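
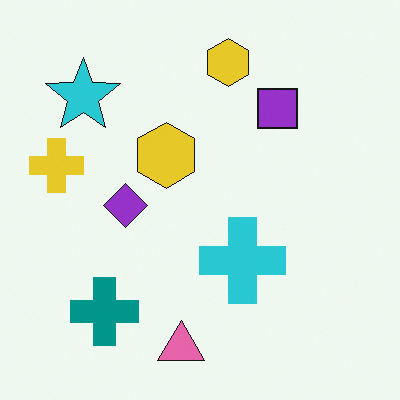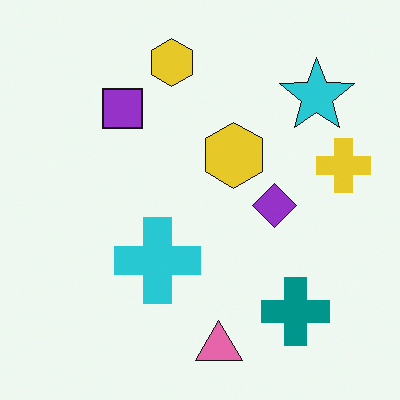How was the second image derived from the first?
The image was flipped horizontally (left ↔ right).

The yellow cross is in the left of the first image and the right of the second — shapes on opposite sides of the vertical midline have swapped in a mirror flip.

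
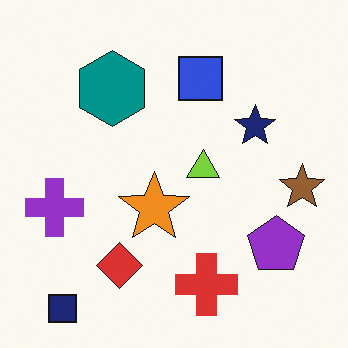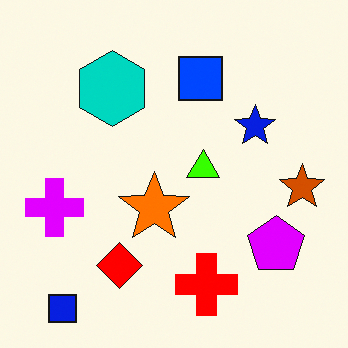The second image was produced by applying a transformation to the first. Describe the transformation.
The transformation is: heavily oversaturated.

All colors are more vivid — a global saturation change.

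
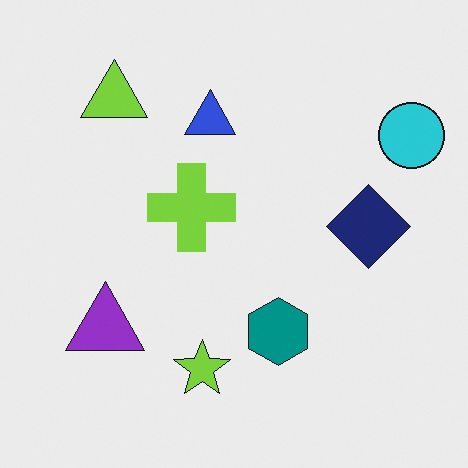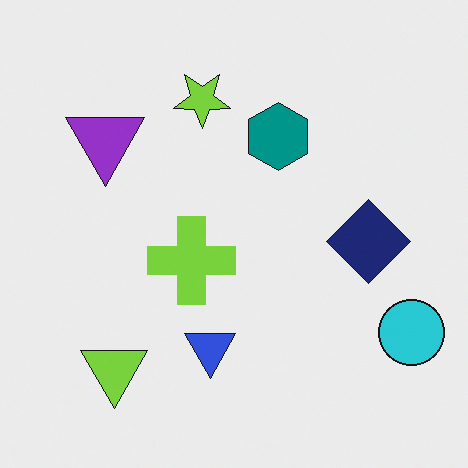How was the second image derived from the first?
The second image is the first flipped vertically (top ↔ bottom).

The lime triangle is in the top-left of the first image and the bottom-left of the second — shapes on opposite sides of the horizontal midline have swapped in a mirror flip.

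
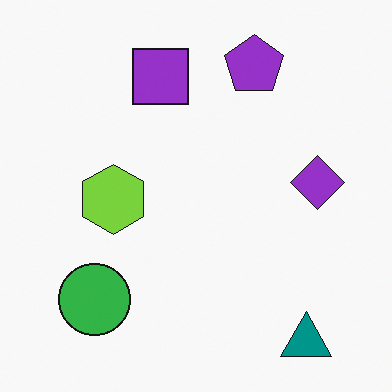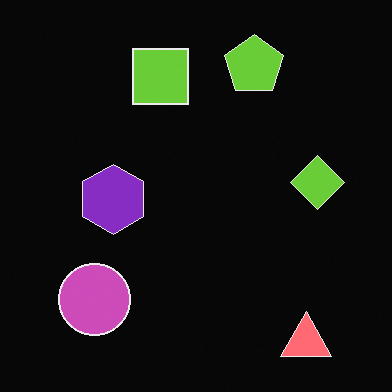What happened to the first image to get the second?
This is the original image color-inverted (negative).

The light background has become dark and every shape's color is its complement — a photographic negative.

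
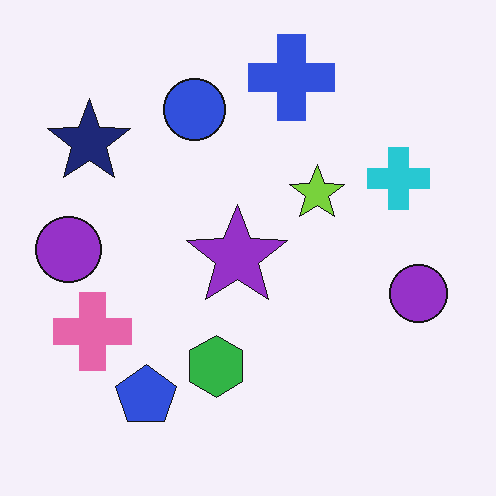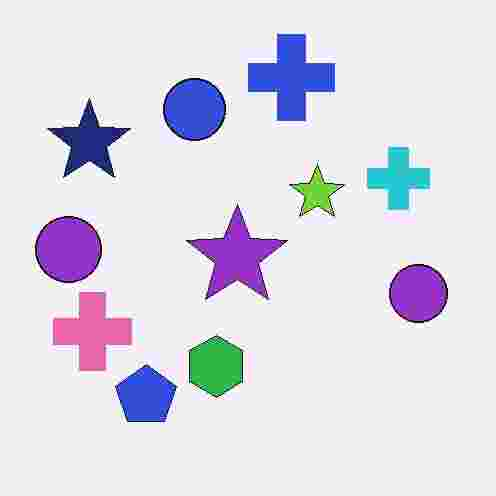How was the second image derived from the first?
The transformation is: degraded with heavy JPEG compression.

Blocky 8×8 compression artifacts appear around shape edges and the flat background shows ringing — characteristic JPEG degradation.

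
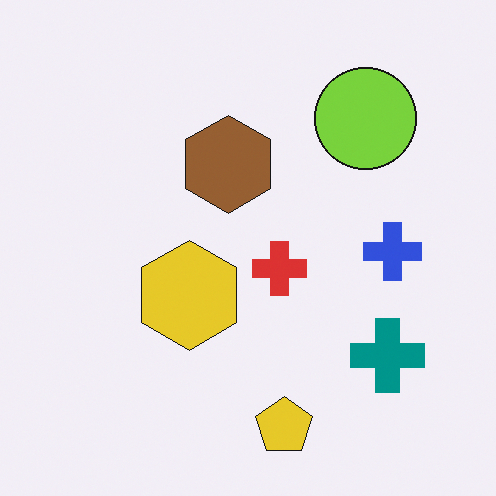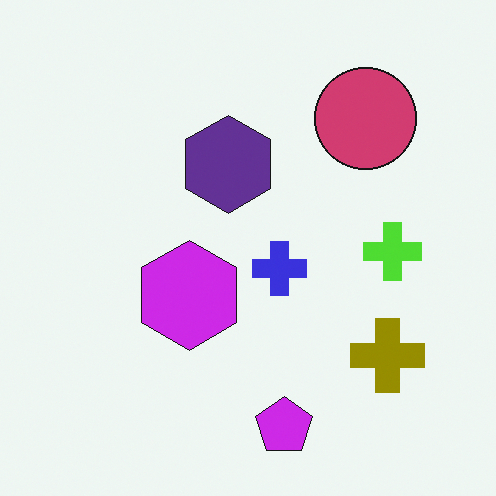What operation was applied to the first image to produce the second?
Hue-shifted through roughly half the color wheel.

Every shape's color has rotated by the same amount around the hue wheel — a uniform hue shift.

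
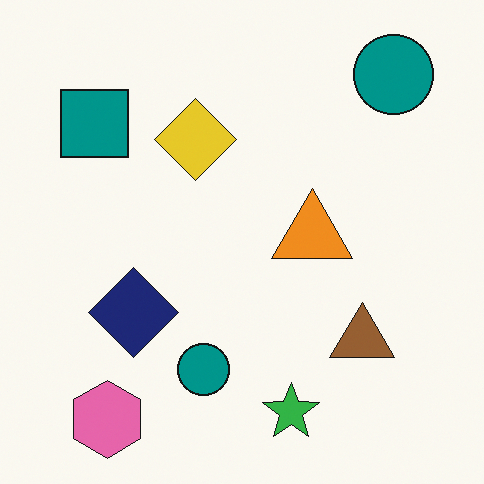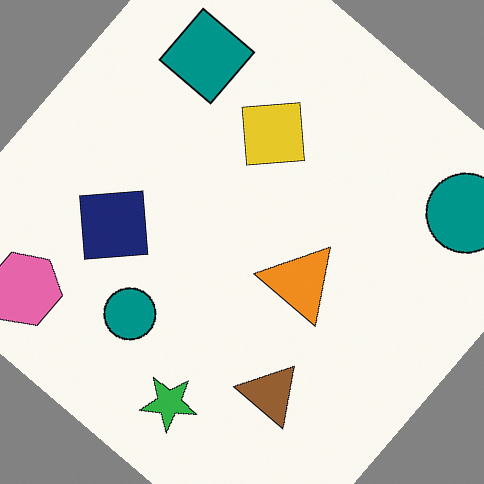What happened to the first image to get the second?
It was rotated clockwise by a large amount — several tens of degrees.

Every shape is tilted by the same angle and the image corners show triangular fill wedges — a whole-image rotation by a non-right angle.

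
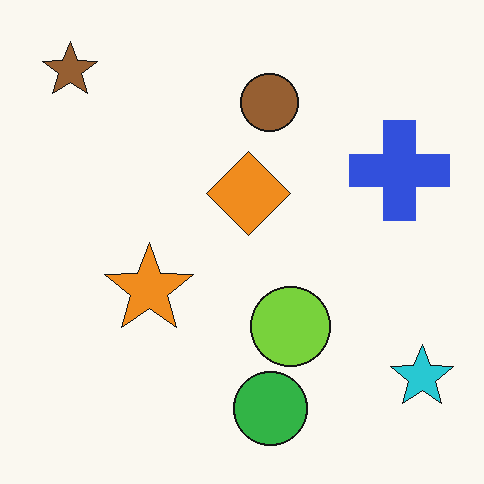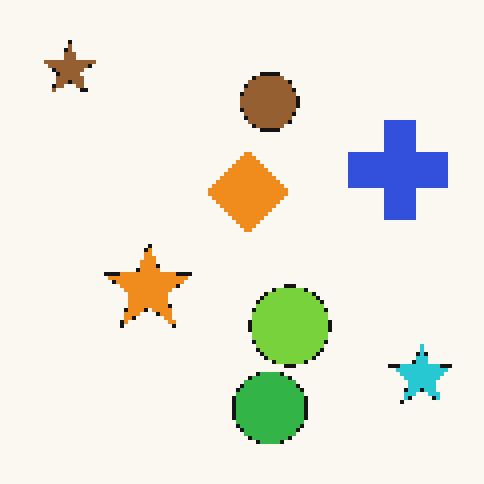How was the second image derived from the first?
The second image is the first lightly pixelated (a mild mosaic effect).

Shapes are reduced to large square blocks; fine edges and outlines are lost — a downscale-then-upscale (mosaic) effect.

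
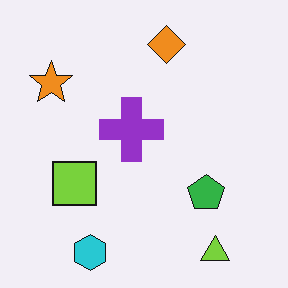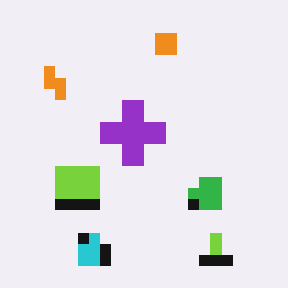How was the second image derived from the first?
The transformation is: coarsely pixelated.

Shapes are reduced to large square blocks; fine edges and outlines are lost — a downscale-then-upscale (mosaic) effect.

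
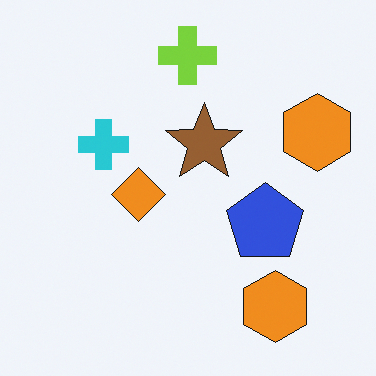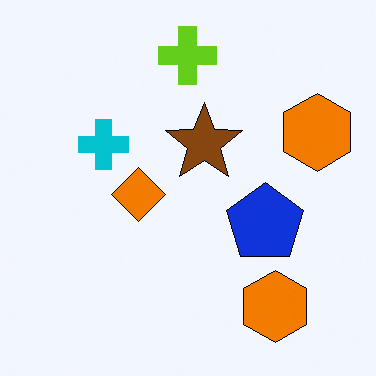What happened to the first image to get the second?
The second image is the first given slightly increased contrast.

Tones are pushed away from mid-grey across the whole image — a global contrast change.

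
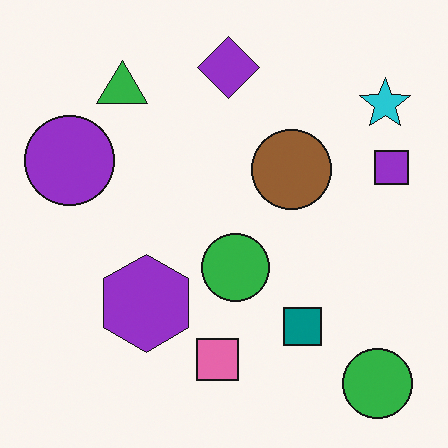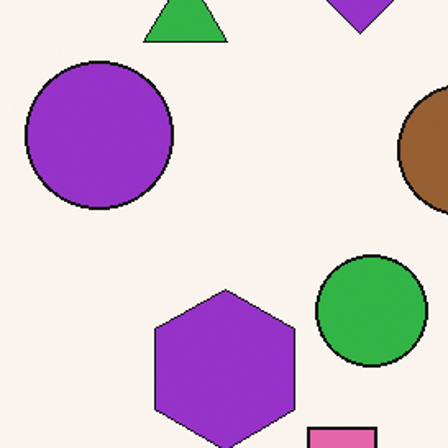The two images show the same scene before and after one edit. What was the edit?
It was cropped to a noticeably smaller region and rescaled.

The visible shapes are larger and the field of view is narrower; shapes near the original edges may be partly or wholly outside the frame — a crop-and-rescale.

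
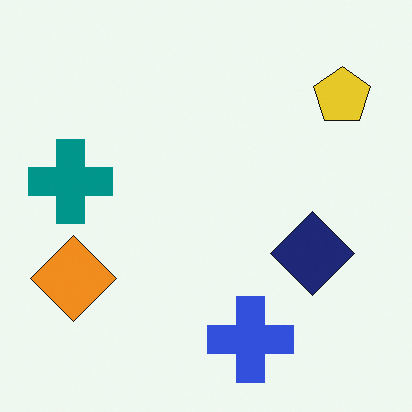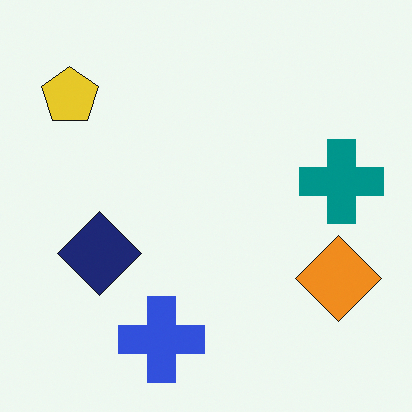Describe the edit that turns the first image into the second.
This is the original image flipped horizontally (left ↔ right).

The teal cross is in the left of the first image and the right of the second — shapes on opposite sides of the vertical midline have swapped in a mirror flip.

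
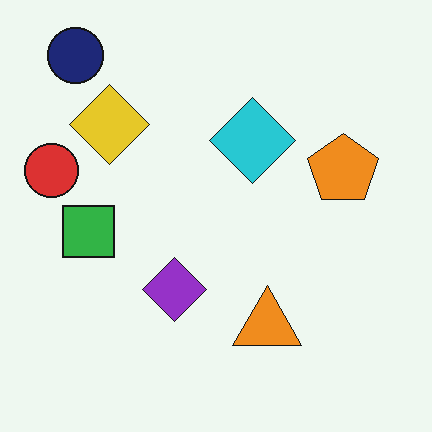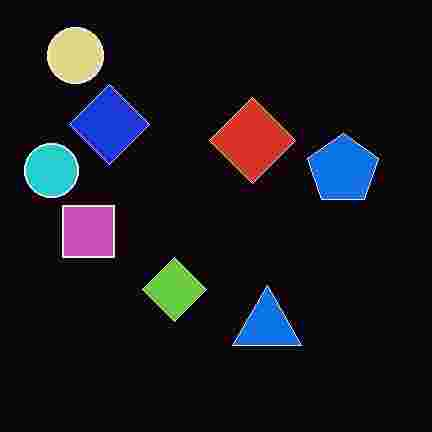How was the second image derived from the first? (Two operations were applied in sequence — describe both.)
This is the original image color-inverted (negative), then heavily JPEG-compressed with obvious blocking artifacts.

The light background has become dark and every shape's color is its complement — a photographic negative. Blocky 8×8 compression artifacts appear around shape edges and the flat background shows ringing — characteristic JPEG degradation.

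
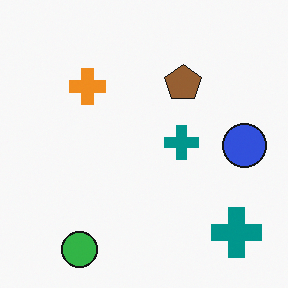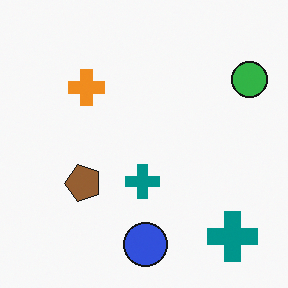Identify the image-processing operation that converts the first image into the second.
The image was transposed (reflected across the top-left ↔ bottom-right diagonal).

Shapes have swapped their row and column positions — what was in the top-right is now in the bottom-left — a diagonal reflection.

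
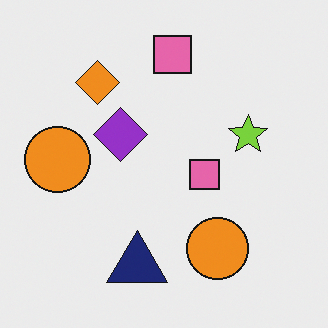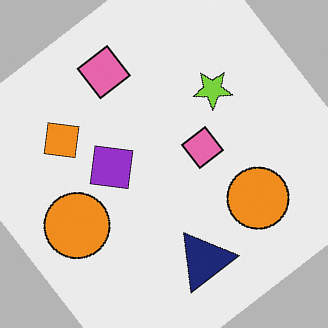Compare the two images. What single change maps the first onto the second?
This is the original image rotated counter-clockwise by a large amount — several tens of degrees.

Every shape is tilted by the same angle and the image corners show triangular fill wedges — a whole-image rotation by a non-right angle.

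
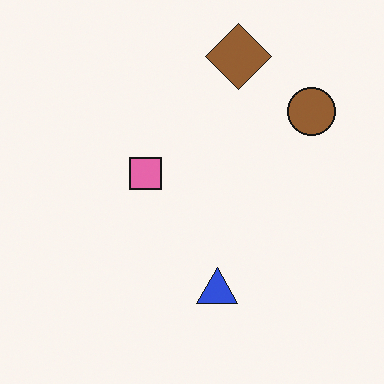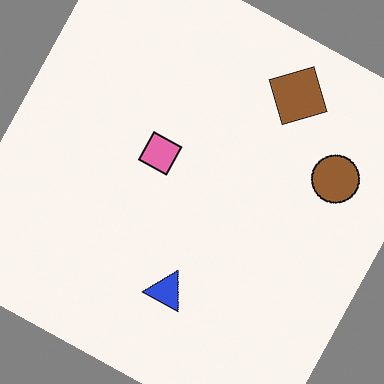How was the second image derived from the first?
Rotated clockwise by a clearly visible amount.

Every shape is tilted by the same angle and the image corners show triangular fill wedges — a whole-image rotation by a non-right angle.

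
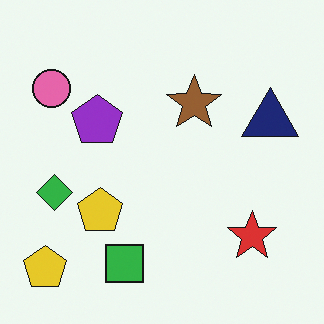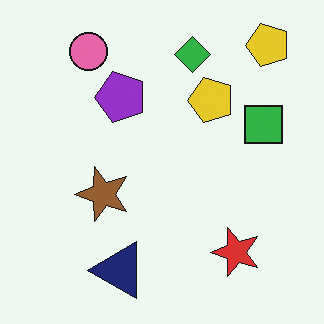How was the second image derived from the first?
It was transposed (reflected across the top-left ↔ bottom-right diagonal).

Shapes have swapped their row and column positions — what was in the top-right is now in the bottom-left — a diagonal reflection.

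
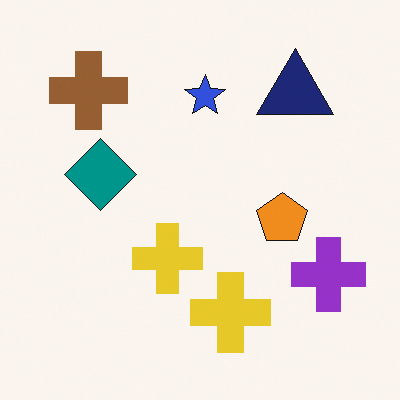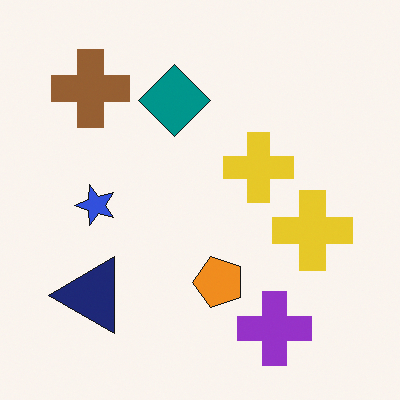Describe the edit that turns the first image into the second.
It was transposed (reflected across the top-left ↔ bottom-right diagonal).

Shapes have swapped their row and column positions — what was in the top-right is now in the bottom-left — a diagonal reflection.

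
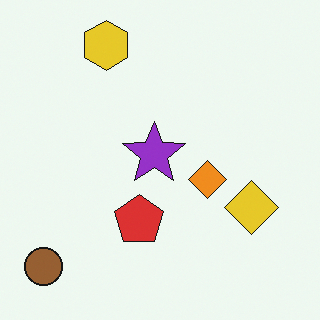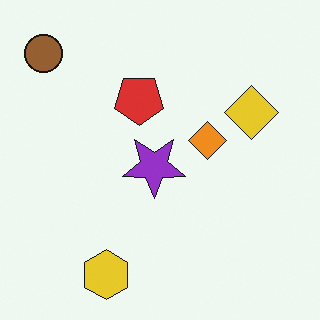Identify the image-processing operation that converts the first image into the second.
Flipped vertically (top ↔ bottom).

The yellow hexagon is in the top-left of the first image and the bottom-left of the second — shapes on opposite sides of the horizontal midline have swapped in a mirror flip.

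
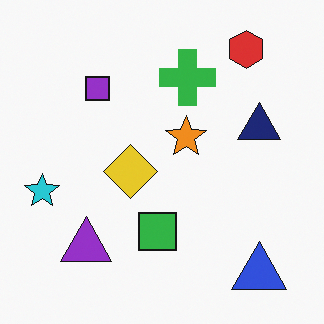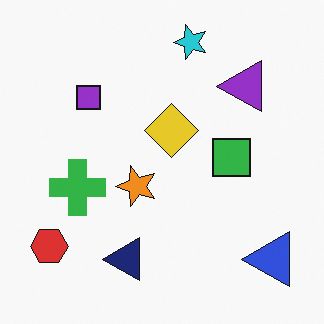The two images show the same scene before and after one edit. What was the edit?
The second image is the first transposed (reflected across the top-left ↔ bottom-right diagonal).

Shapes have swapped their row and column positions — what was in the top-right is now in the bottom-left — a diagonal reflection.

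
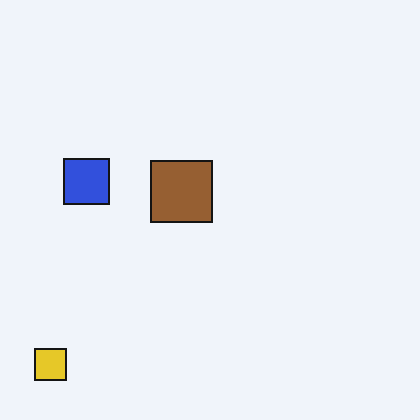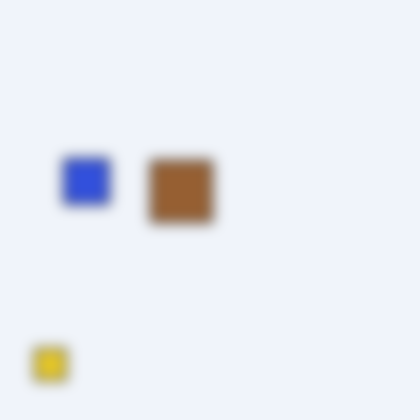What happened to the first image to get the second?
It was strongly gaussian-blurred.

Shape edges and outlines are uniformly softened across the whole image.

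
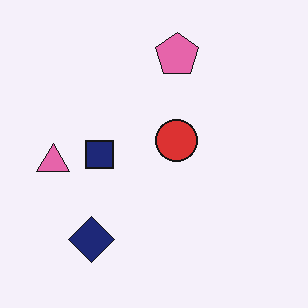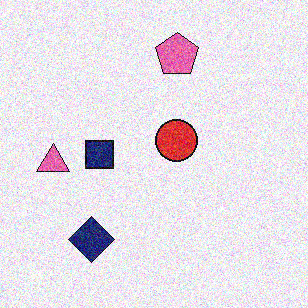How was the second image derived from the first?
The second image is the first degraded with strong gaussian noise.

Random speckle covers the whole image, including the flat background.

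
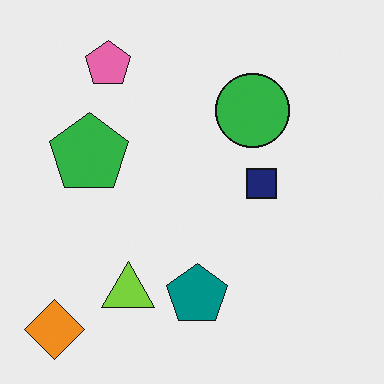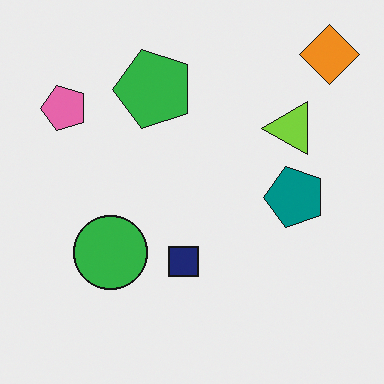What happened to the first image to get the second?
The transformation is: transposed (reflected across the top-left ↔ bottom-right diagonal).

Shapes have swapped their row and column positions — what was in the top-right is now in the bottom-left — a diagonal reflection.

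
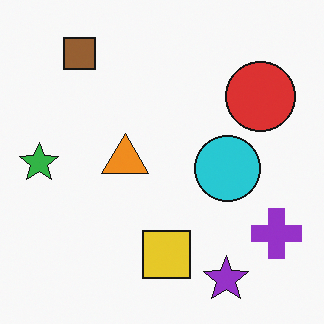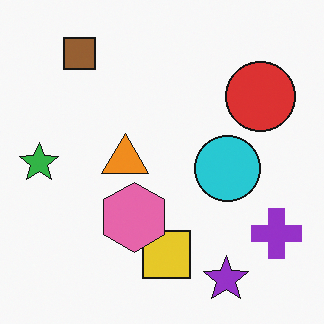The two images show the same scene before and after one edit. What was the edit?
This is the original image overlaid with an additional pink hexagon.

A pink hexagon appears in the second image that is absent from the first.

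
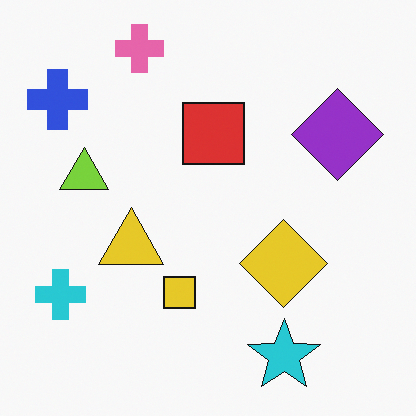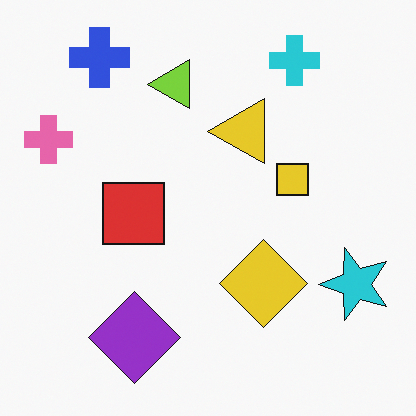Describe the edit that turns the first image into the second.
The image was transposed (reflected across the top-left ↔ bottom-right diagonal).

Shapes have swapped their row and column positions — what was in the top-right is now in the bottom-left — a diagonal reflection.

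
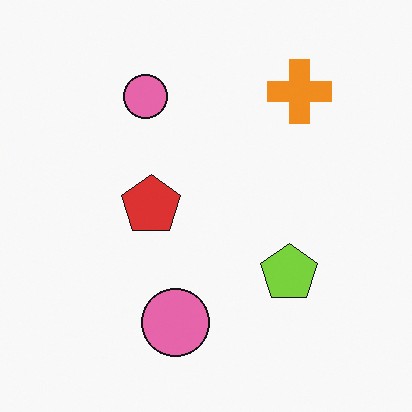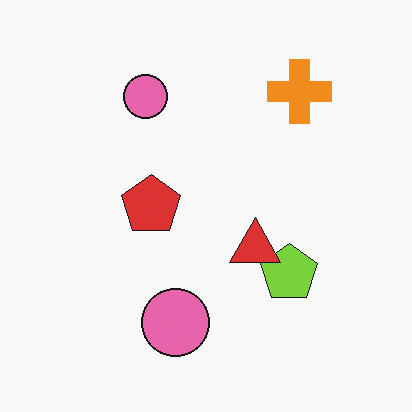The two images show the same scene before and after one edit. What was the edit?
The second image is the first overlaid with an additional red triangle.

A red triangle appears in the second image that is absent from the first.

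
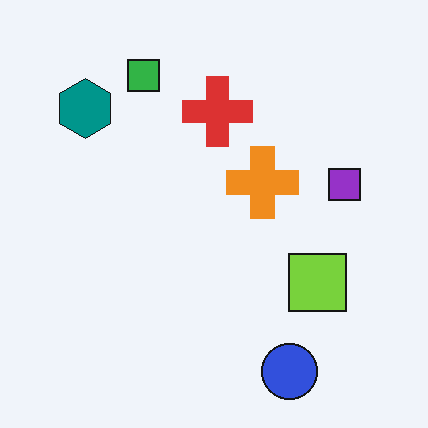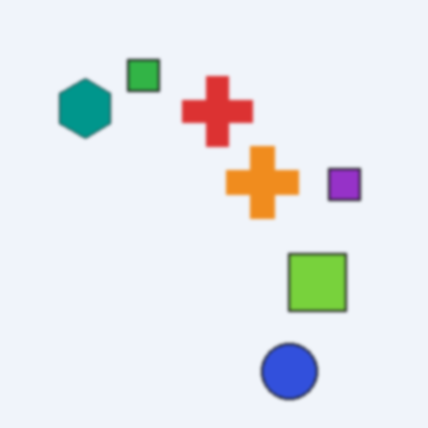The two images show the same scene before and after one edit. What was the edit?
The image was slightly softened.

Shape edges and outlines are uniformly softened across the whole image.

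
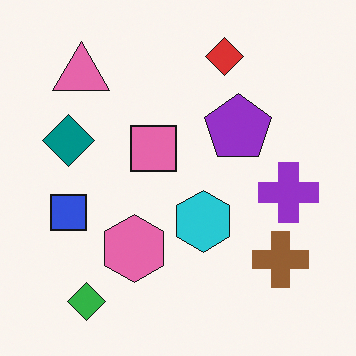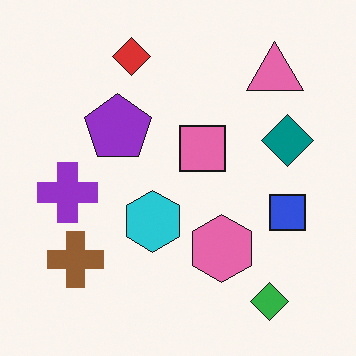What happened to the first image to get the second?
The image was flipped horizontally (left ↔ right).

The blue square is in the left of the first image and the right of the second — shapes on opposite sides of the vertical midline have swapped in a mirror flip.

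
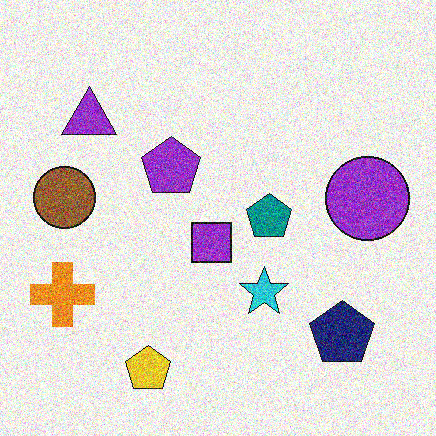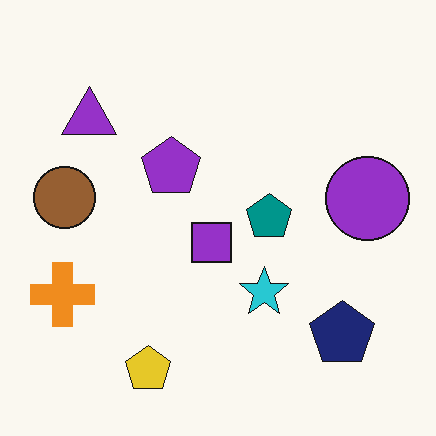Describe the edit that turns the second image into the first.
The image was degraded with a thick layer of grain.

Random speckle covers the whole image, including the flat background.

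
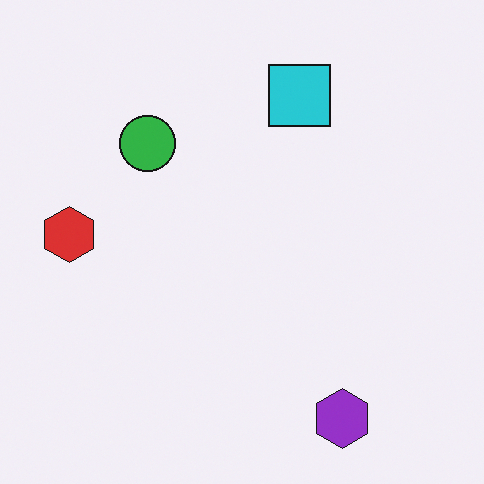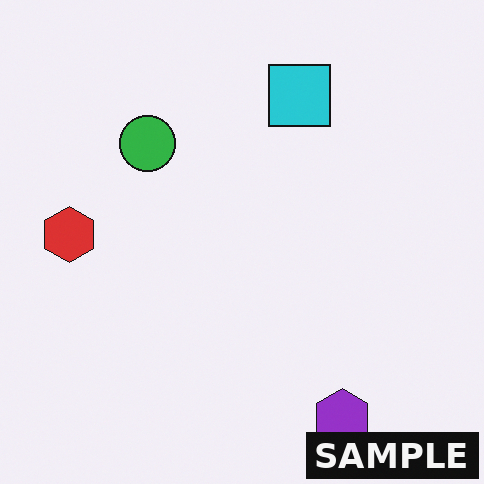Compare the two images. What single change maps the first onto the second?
Watermarked with the text "SAMPLE" in the lower-right corner.

A dark label reading "SAMPLE" appears in the lower-right corner.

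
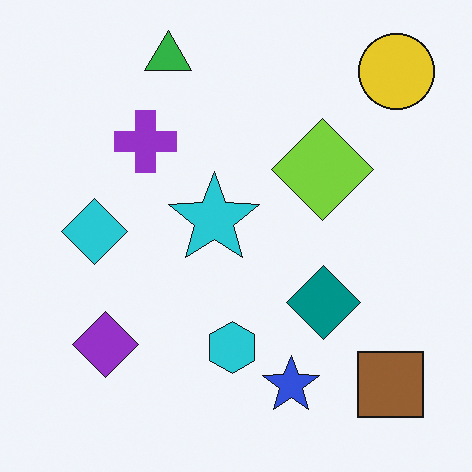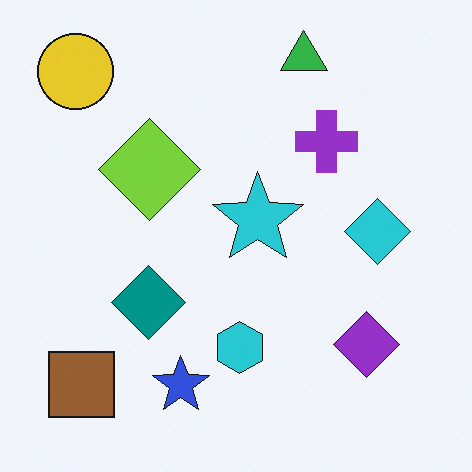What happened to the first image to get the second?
Flipped horizontally (left ↔ right).

The yellow circle is in the top-right of the first image and the top-left of the second — shapes on opposite sides of the vertical midline have swapped in a mirror flip.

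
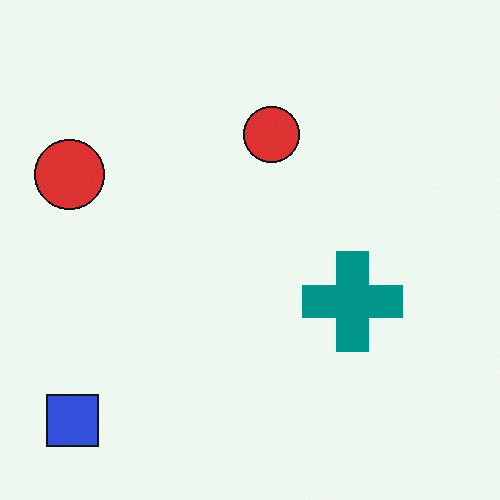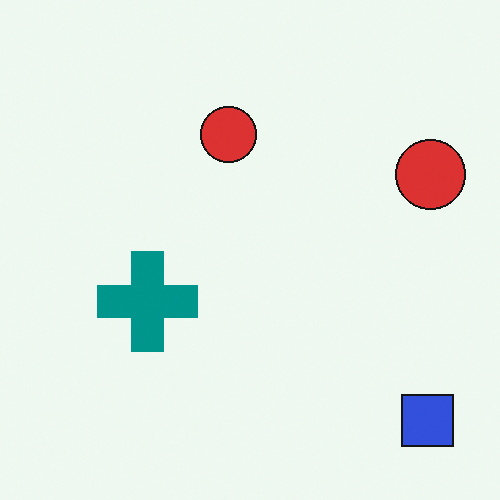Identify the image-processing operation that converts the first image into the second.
It was flipped horizontally (left ↔ right).

The blue square is in the bottom-left of the first image and the bottom-right of the second — shapes on opposite sides of the vertical midline have swapped in a mirror flip.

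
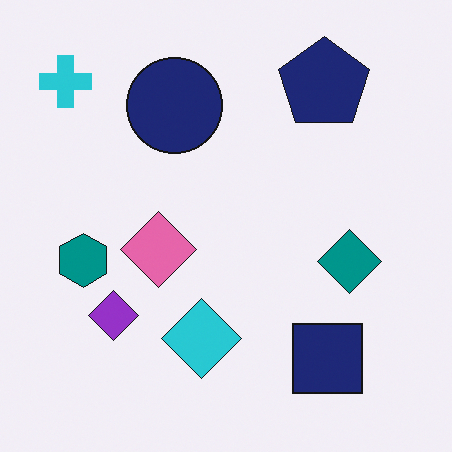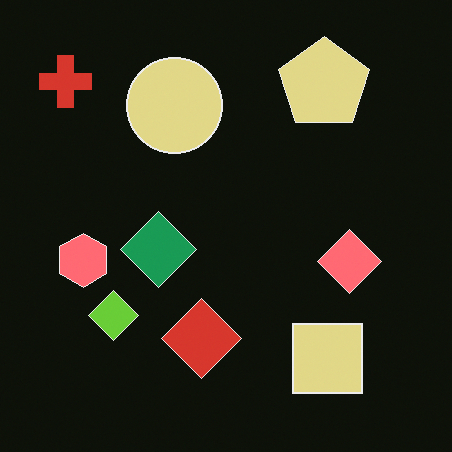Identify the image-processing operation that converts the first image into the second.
It was color-inverted (negative).

The light background has become dark and every shape's color is its complement — a photographic negative.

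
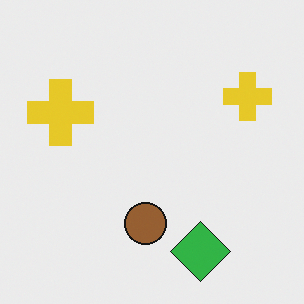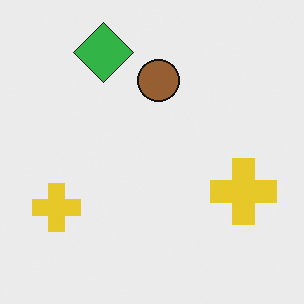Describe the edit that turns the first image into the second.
It was rotated 180°.

The green diamond sits in the bottom of the first image and the top of the second — consistent with a whole-image 180° rotation.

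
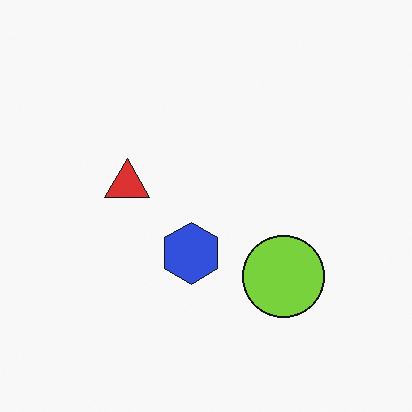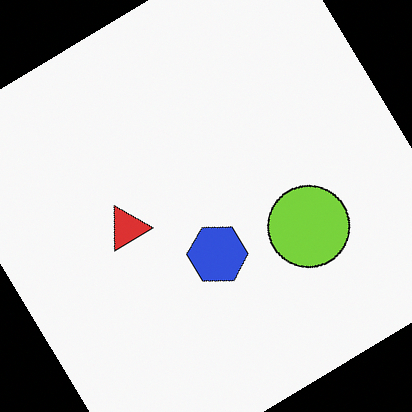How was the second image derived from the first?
Rotated counter-clockwise by a large amount — several tens of degrees.

Every shape is tilted by the same angle and the image corners show triangular fill wedges — a whole-image rotation by a non-right angle.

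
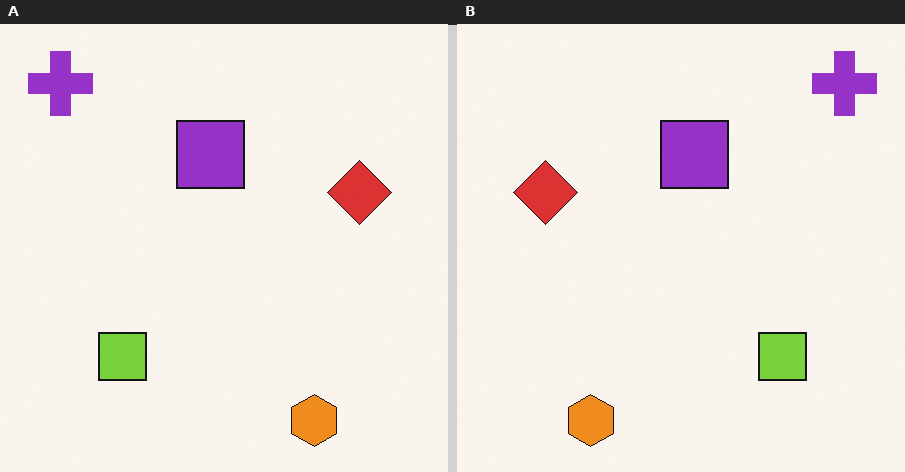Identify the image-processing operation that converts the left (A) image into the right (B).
Flipped horizontally (left ↔ right).

The purple cross is in the top-left of the left (A) image and the top-right of the right (B) — shapes on opposite sides of the vertical midline have swapped in a mirror flip.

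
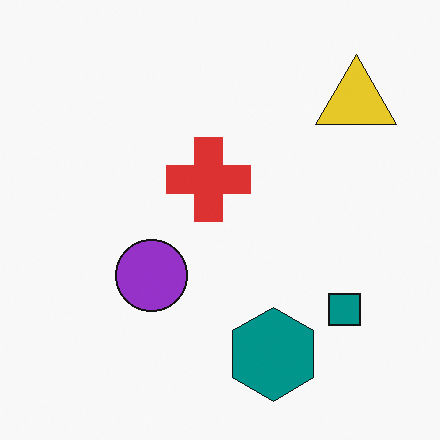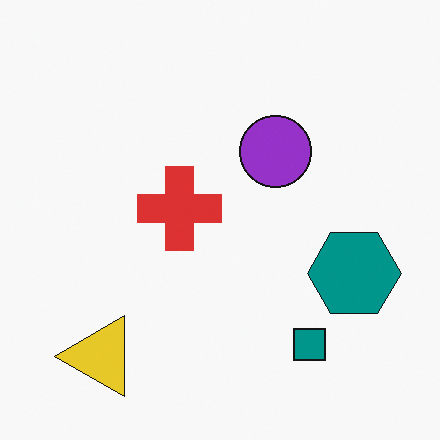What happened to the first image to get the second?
The transformation is: transposed (reflected across the top-left ↔ bottom-right diagonal).

Shapes have swapped their row and column positions — what was in the top-right is now in the bottom-left — a diagonal reflection.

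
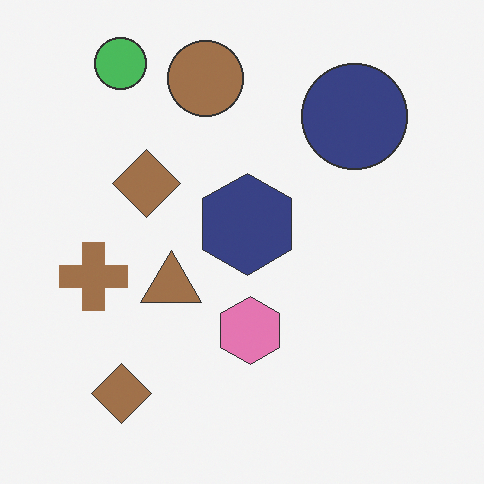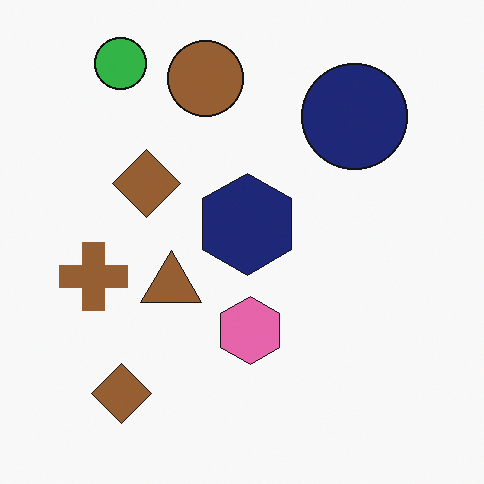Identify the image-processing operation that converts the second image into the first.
This is the original image given slightly reduced contrast.

Tones are pushed toward mid-grey across the whole image — a global contrast change.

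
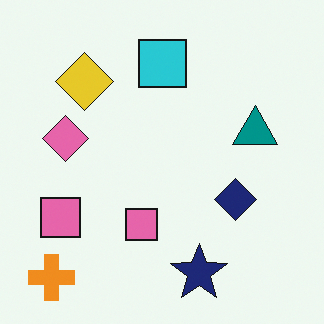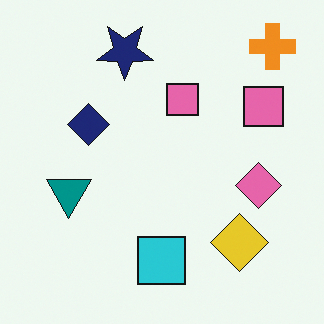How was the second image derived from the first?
It was rotated 180°.

The orange cross sits in the bottom-left of the first image and the top-right of the second — consistent with a whole-image 180° rotation.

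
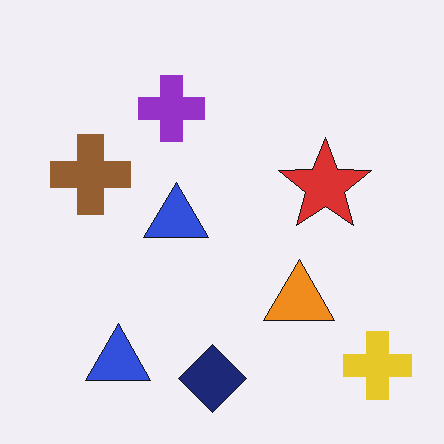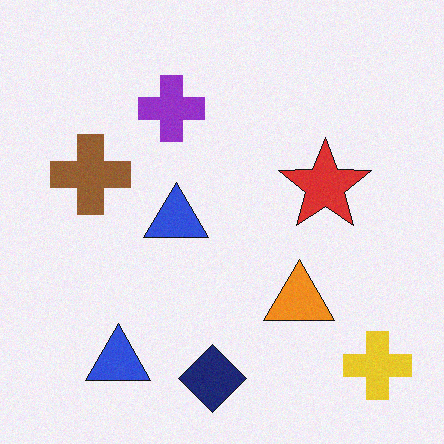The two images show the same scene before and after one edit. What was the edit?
Degraded with light additive noise.

Random speckle covers the whole image, including the flat background.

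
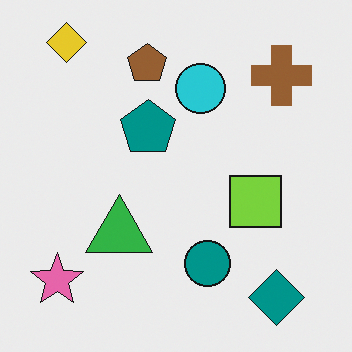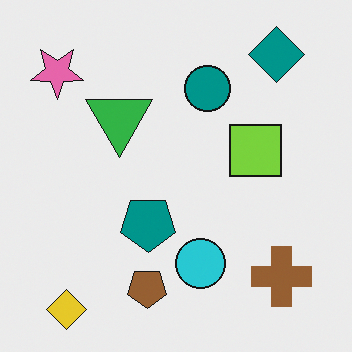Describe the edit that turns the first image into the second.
The transformation is: flipped vertically (top ↔ bottom).

The yellow diamond is in the top-left of the first image and the bottom-left of the second — shapes on opposite sides of the horizontal midline have swapped in a mirror flip.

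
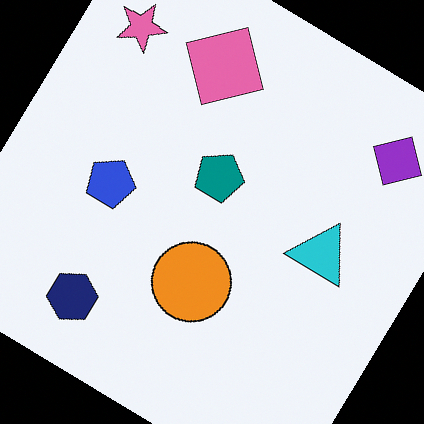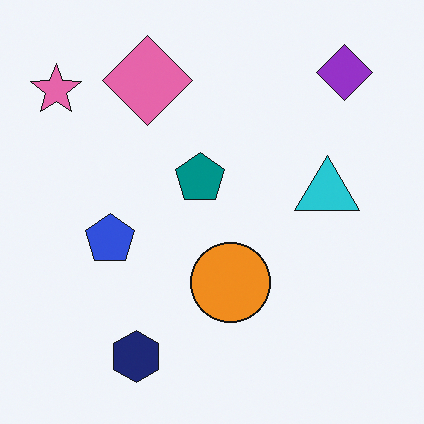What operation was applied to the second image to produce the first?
Rotated clockwise by a large amount — several tens of degrees.

Every shape is tilted by the same angle and the image corners show triangular fill wedges — a whole-image rotation by a non-right angle.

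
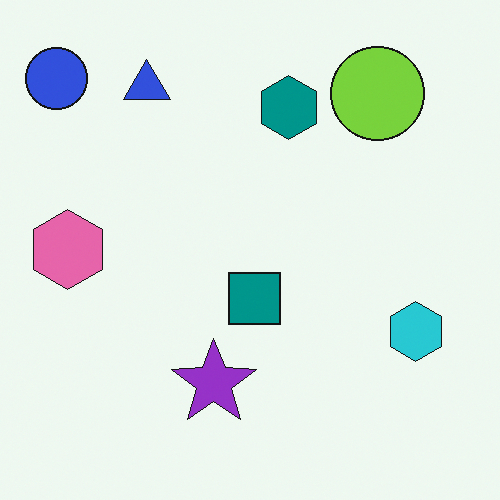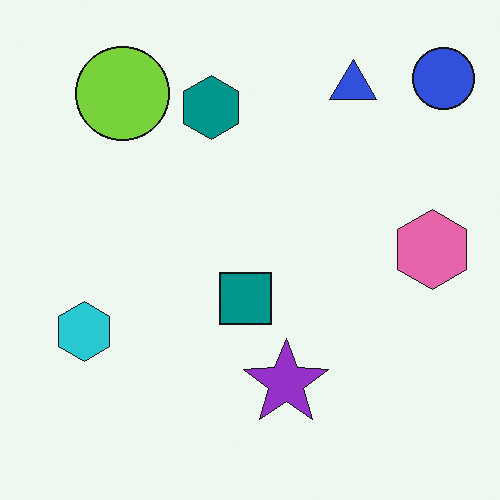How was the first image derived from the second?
Flipped horizontally (left ↔ right).

The blue circle is in the top-right of the second image and the top-left of the first — shapes on opposite sides of the vertical midline have swapped in a mirror flip.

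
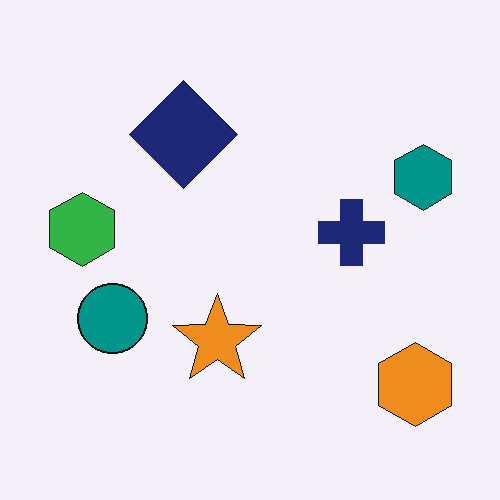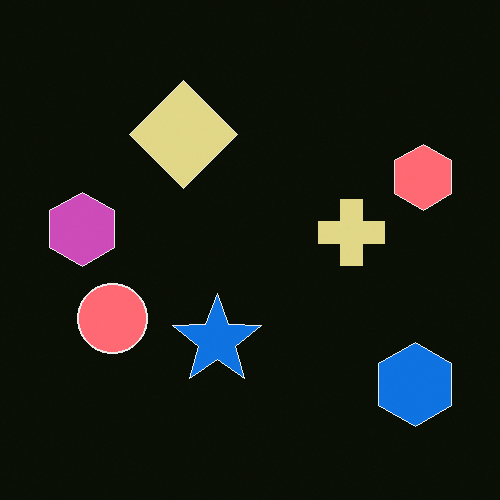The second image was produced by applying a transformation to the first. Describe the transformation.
The second image is the first color-inverted (negative).

The light background has become dark and every shape's color is its complement — a photographic negative.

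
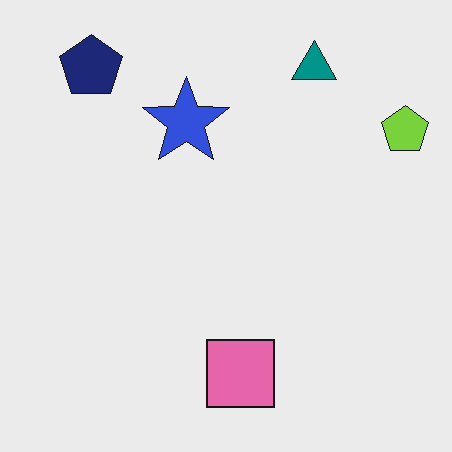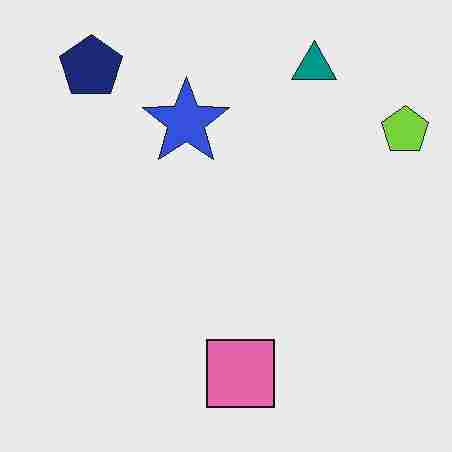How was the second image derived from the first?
The image was heavily JPEG-compressed with obvious blocking artifacts.

Blocky 8×8 compression artifacts appear around shape edges and the flat background shows ringing — characteristic JPEG degradation.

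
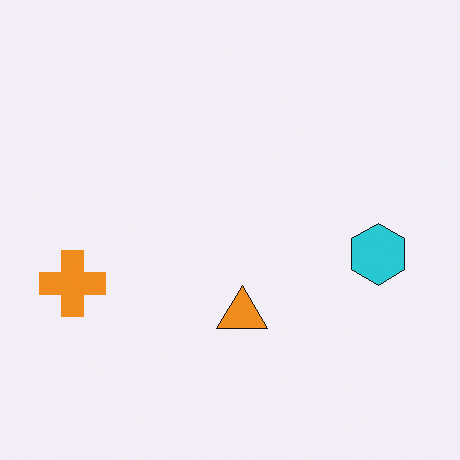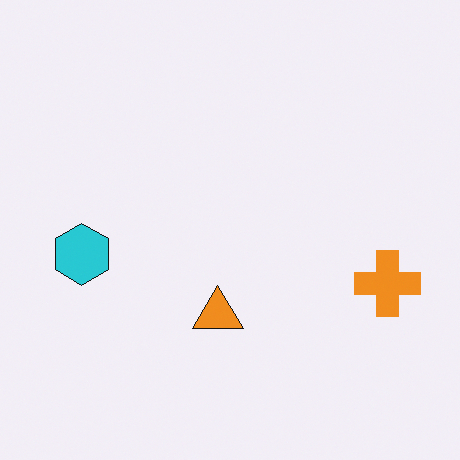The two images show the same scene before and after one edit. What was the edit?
The image was flipped horizontally (left ↔ right).

The orange cross is in the left of the first image and the right of the second — shapes on opposite sides of the vertical midline have swapped in a mirror flip.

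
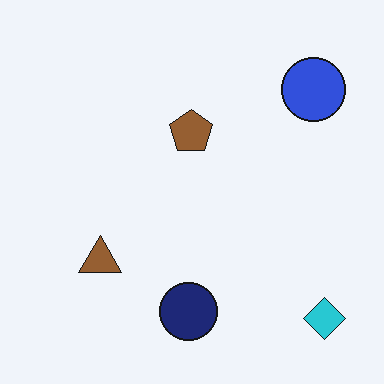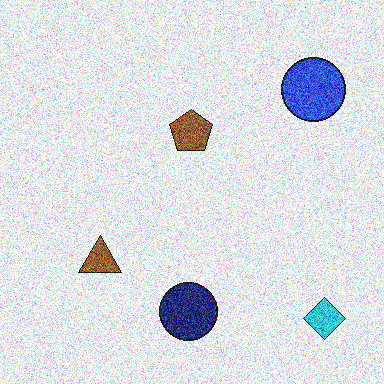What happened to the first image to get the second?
Degraded with a thick layer of grain.

Random speckle covers the whole image, including the flat background.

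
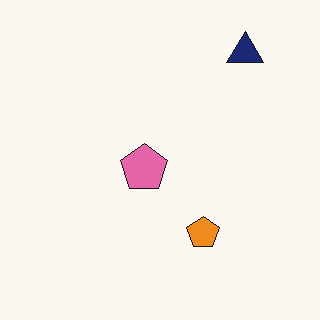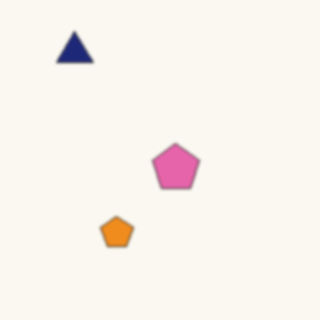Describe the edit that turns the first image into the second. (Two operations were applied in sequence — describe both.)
The second image is the first flipped horizontally (left ↔ right), then slightly softened.

The navy triangle is in the top-right of the first image and the top-left of the second — shapes on opposite sides of the vertical midline have swapped in a mirror flip. Shape edges and outlines are uniformly softened across the whole image.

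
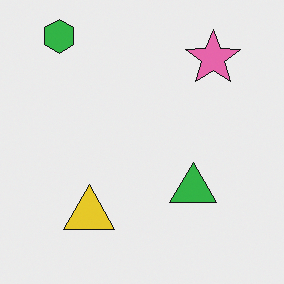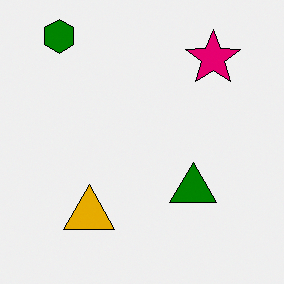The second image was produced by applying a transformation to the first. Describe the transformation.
Given much higher contrast.

Tones are pushed away from mid-grey across the whole image — a global contrast change.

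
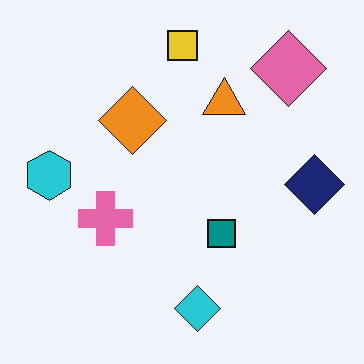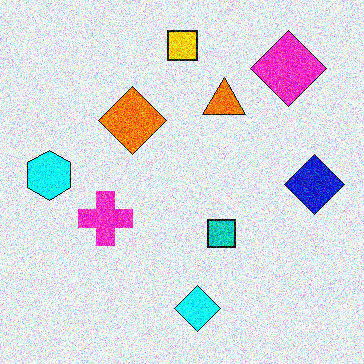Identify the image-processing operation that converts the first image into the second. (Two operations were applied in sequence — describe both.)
It was made much more vivid (saturation change), then degraded with strong gaussian noise.

All colors are more vivid — a global saturation change. Random speckle covers the whole image, including the flat background.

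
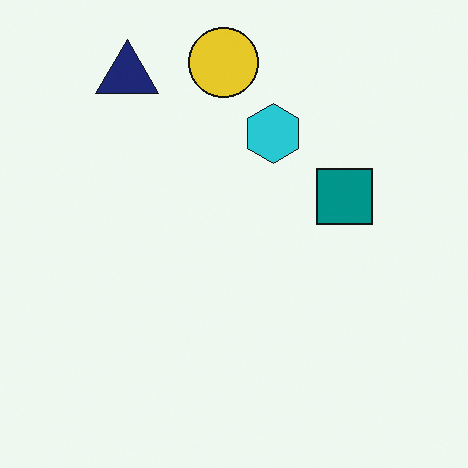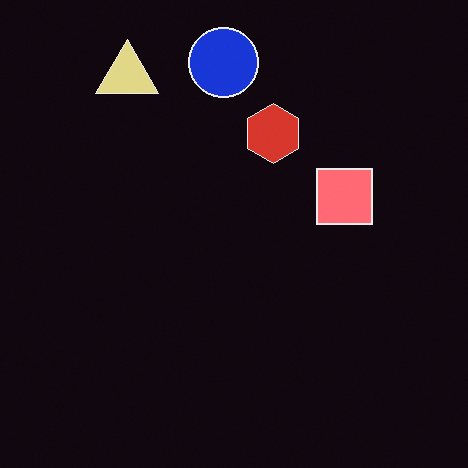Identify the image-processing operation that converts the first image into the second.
The image was color-inverted (negative).

The light background has become dark and every shape's color is its complement — a photographic negative.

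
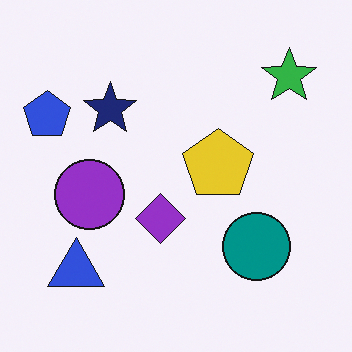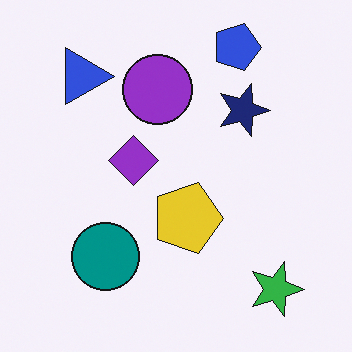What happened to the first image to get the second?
Rotated 90° clockwise.

The green star sits in the top-right of the first image and the bottom-right of the second — consistent with a whole-image 90° clockwise rotation.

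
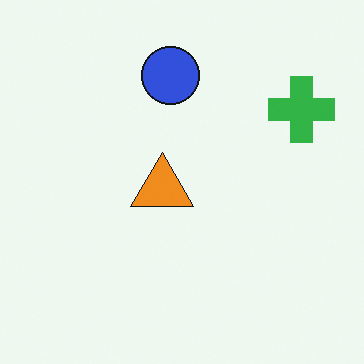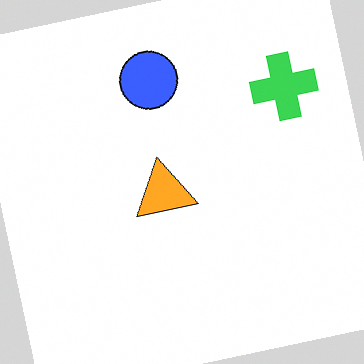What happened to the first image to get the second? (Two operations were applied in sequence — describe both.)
The image was rotated counter-clockwise by a few degrees, then brightened a little.

Every shape is tilted by the same angle and the image corners show triangular fill wedges — a whole-image rotation by a non-right angle. Every pixel — background and shapes alike — is uniformly brightened.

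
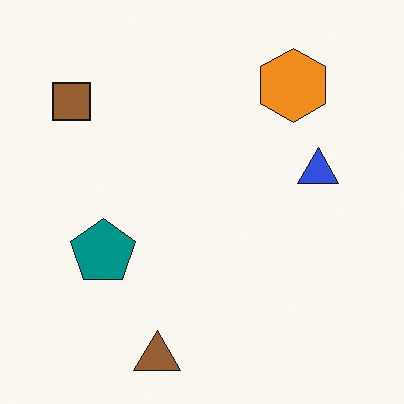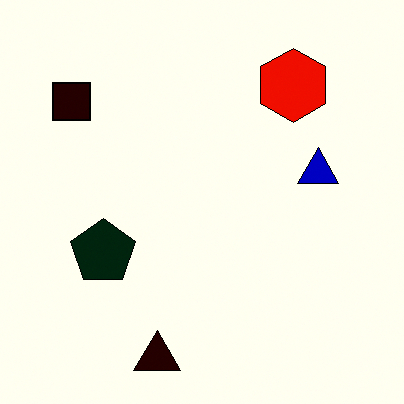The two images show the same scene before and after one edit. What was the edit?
Given much higher contrast.

Tones are pushed away from mid-grey across the whole image — a global contrast change.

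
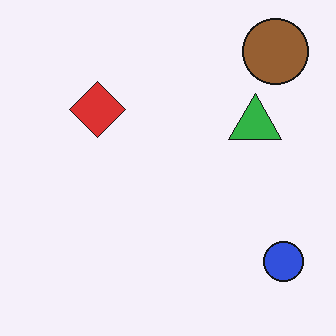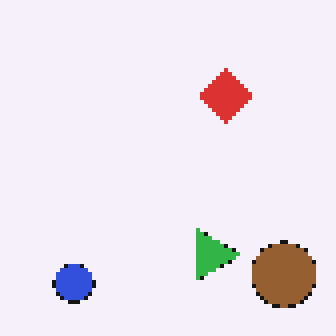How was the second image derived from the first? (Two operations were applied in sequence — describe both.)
This is the original image rotated 90° clockwise, then lightly pixelated (a mild mosaic effect).

The brown circle sits in the top-right of the first image and the bottom-right of the second — consistent with a whole-image 90° clockwise rotation. Shapes are reduced to large square blocks; fine edges and outlines are lost — a downscale-then-upscale (mosaic) effect.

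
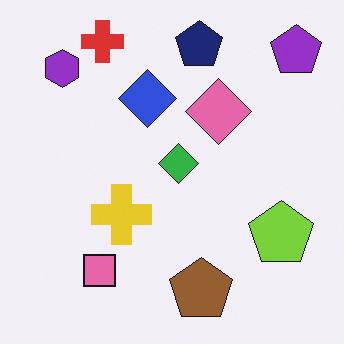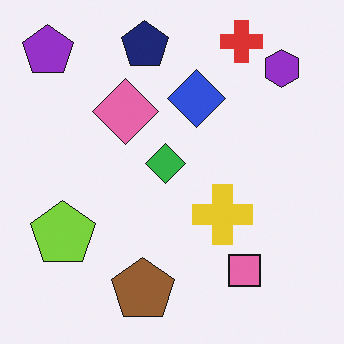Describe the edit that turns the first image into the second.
Flipped horizontally (left ↔ right).

The purple pentagon is in the top-right of the first image and the top-left of the second — shapes on opposite sides of the vertical midline have swapped in a mirror flip.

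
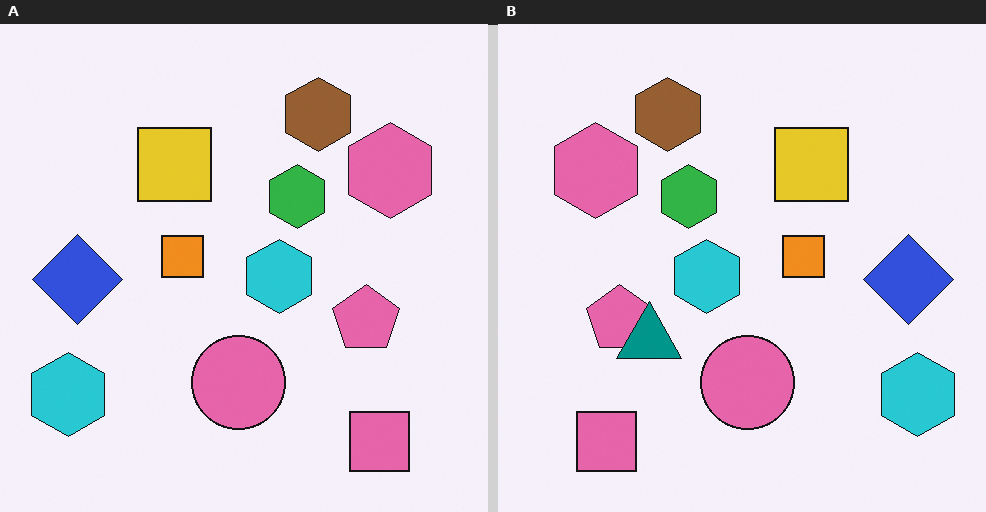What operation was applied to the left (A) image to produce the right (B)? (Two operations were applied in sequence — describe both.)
This is the original image flipped horizontally (left ↔ right), then overlaid with an additional teal triangle.

The blue diamond is in the left of the left (A) image and the right of the right (B) — shapes on opposite sides of the vertical midline have swapped in a mirror flip. A teal triangle appears in the right (B) image that is absent from the left (A).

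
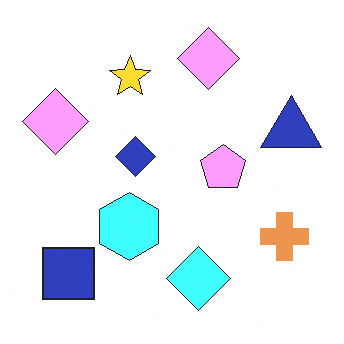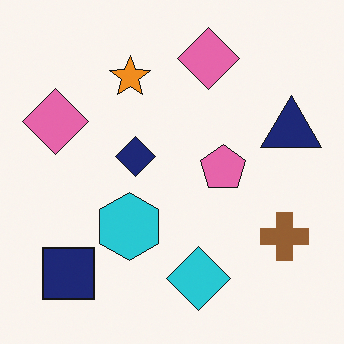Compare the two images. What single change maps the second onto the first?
The first image is the second substantially brightened.

Every pixel — background and shapes alike — is uniformly brightened.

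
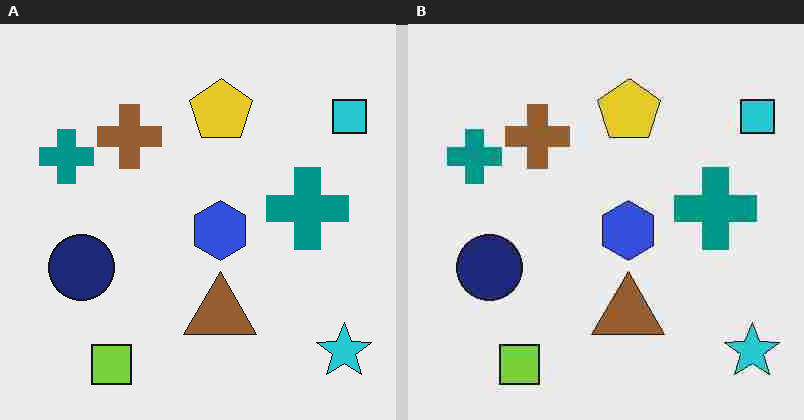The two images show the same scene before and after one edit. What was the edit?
The right (B) image is the left (A) degraded with heavy JPEG compression.

Blocky 8×8 compression artifacts appear around shape edges and the flat background shows ringing — characteristic JPEG degradation.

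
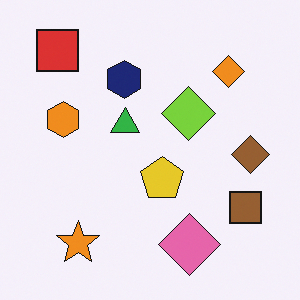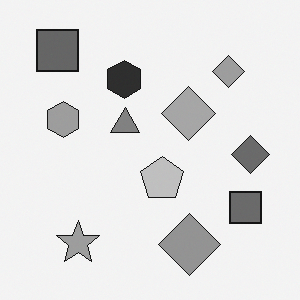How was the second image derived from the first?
It was converted to grayscale.

All color is removed — every shape is now a shade of grey.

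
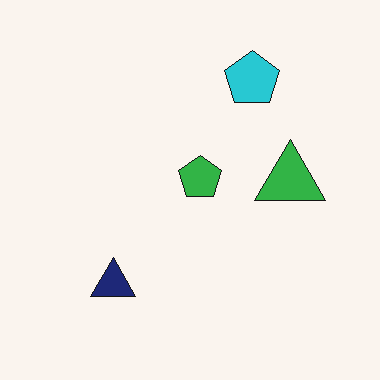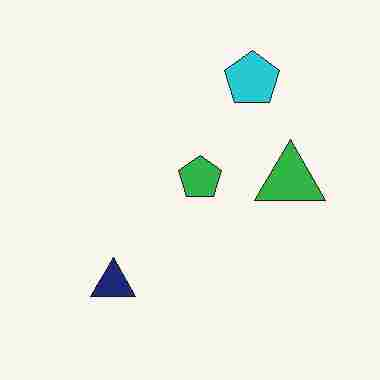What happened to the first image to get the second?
This is the original image degraded with heavy JPEG compression.

Blocky 8×8 compression artifacts appear around shape edges and the flat background shows ringing — characteristic JPEG degradation.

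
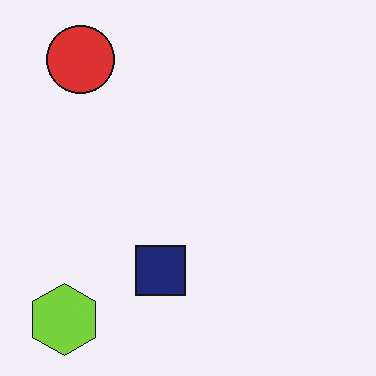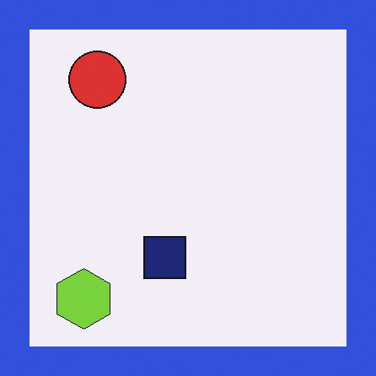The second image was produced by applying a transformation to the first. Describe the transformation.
It was framed with a blue border.

A solid blue frame runs around the edge of the second image, with the content slightly shrunk inside it.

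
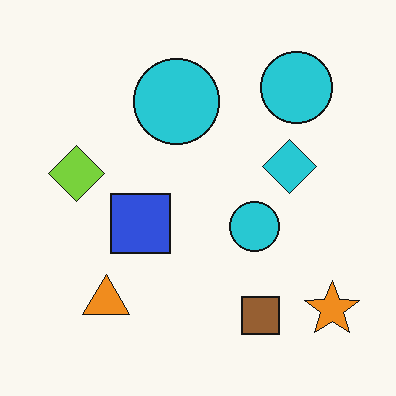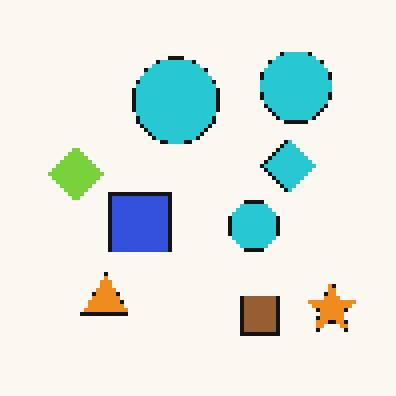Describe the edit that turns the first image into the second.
Lightly pixelated (a mild mosaic effect).

Shapes are reduced to large square blocks; fine edges and outlines are lost — a downscale-then-upscale (mosaic) effect.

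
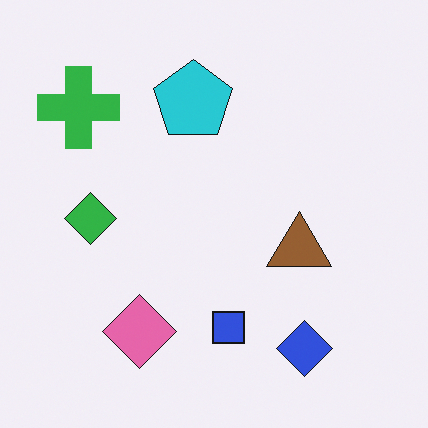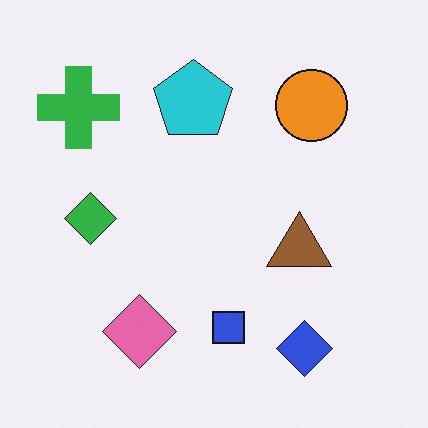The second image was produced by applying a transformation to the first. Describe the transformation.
The second image is the first overlaid with an additional orange circle.

An orange circle appears in the second image that is absent from the first.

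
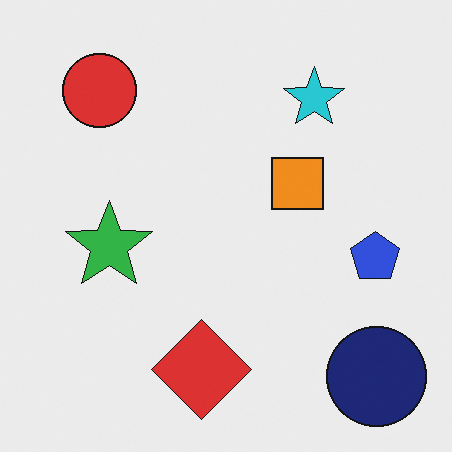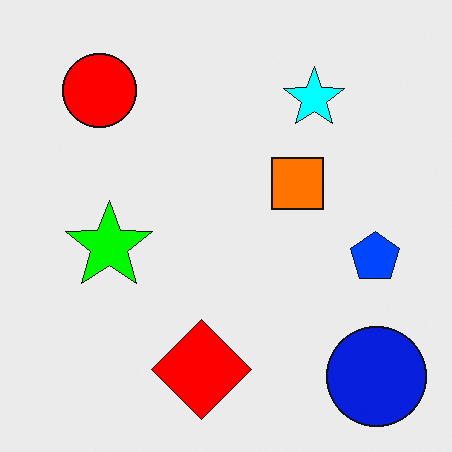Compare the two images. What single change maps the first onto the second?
The image was heavily oversaturated.

All colors are more vivid — a global saturation change.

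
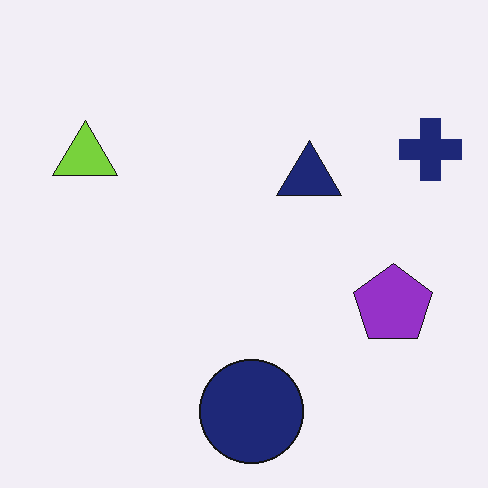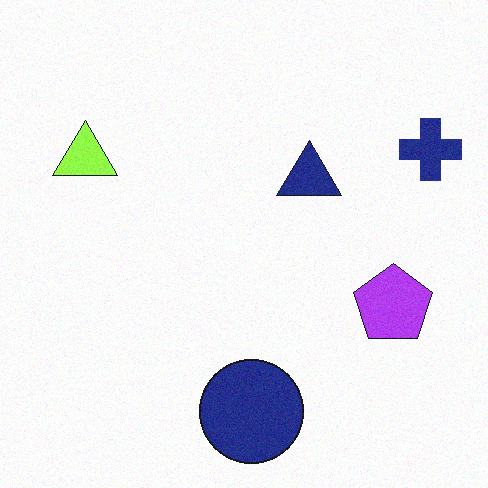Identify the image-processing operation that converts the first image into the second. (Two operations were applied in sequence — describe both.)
The second image is the first brightened a little, then degraded with a light layer of grain.

Every pixel — background and shapes alike — is uniformly brightened. Random speckle covers the whole image, including the flat background.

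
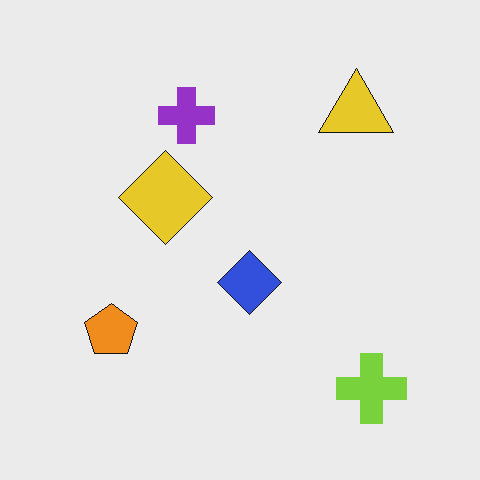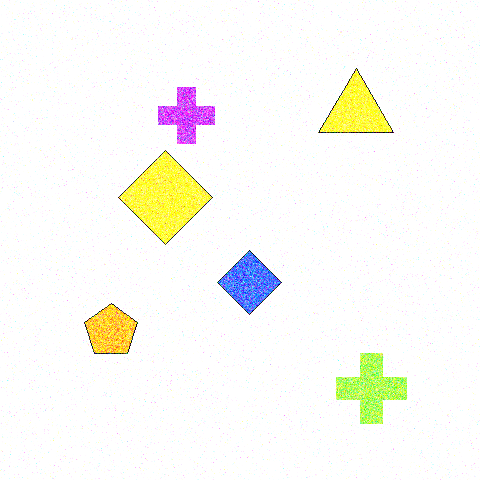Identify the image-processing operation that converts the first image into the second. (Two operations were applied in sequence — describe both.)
The second image is the first degraded with heavy additive noise, then substantially brightened.

Random speckle covers the whole image, including the flat background. Every pixel — background and shapes alike — is uniformly brightened.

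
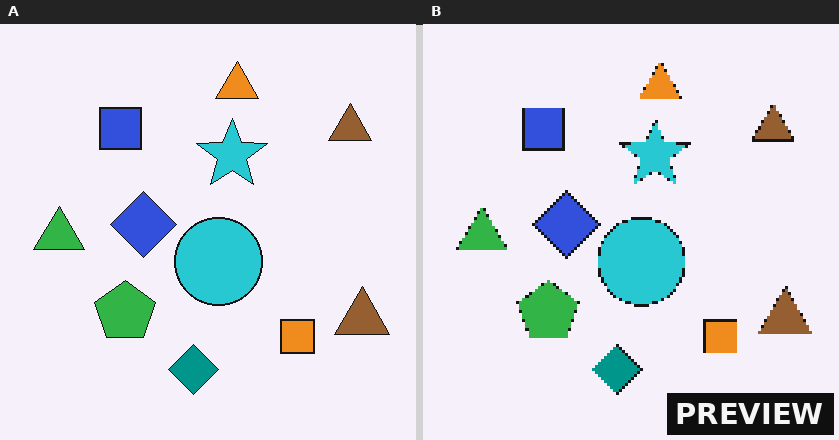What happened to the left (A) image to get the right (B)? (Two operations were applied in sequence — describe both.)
The right (B) image is the left (A) mildly pixelated, then watermarked with the text "PREVIEW" in the lower-right corner.

Shapes are reduced to large square blocks; fine edges and outlines are lost — a downscale-then-upscale (mosaic) effect. A dark label reading "PREVIEW" appears in the lower-right corner.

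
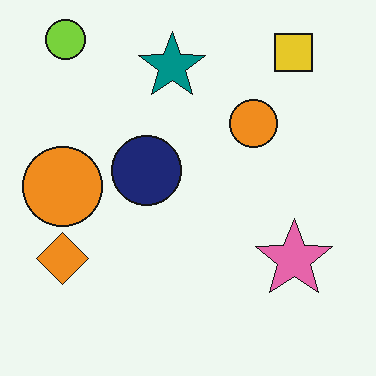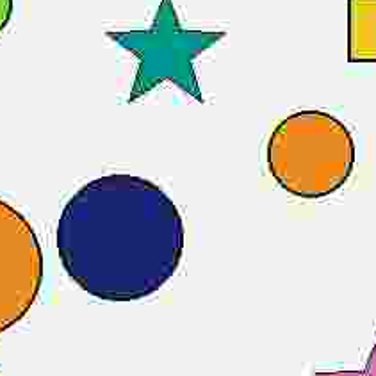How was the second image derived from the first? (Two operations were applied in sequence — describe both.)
The transformation is: heavily JPEG-compressed with obvious blocking artifacts, then cropped tightly and scaled back up.

Blocky 8×8 compression artifacts appear around shape edges and the flat background shows ringing — characteristic JPEG degradation. The visible shapes are larger and the field of view is narrower; shapes near the original edges may be partly or wholly outside the frame — a crop-and-rescale.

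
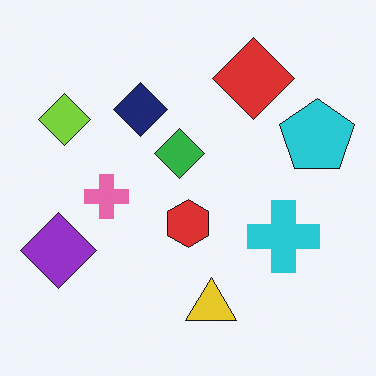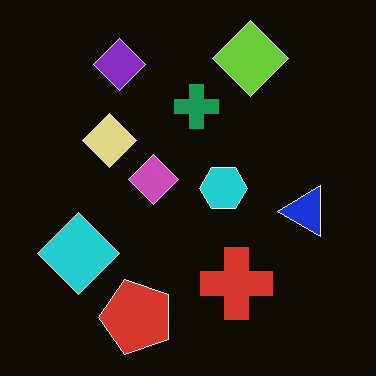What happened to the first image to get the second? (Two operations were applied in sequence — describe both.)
The second image is the first transposed (reflected across the top-left ↔ bottom-right diagonal), then color-inverted (negative).

Shapes have swapped their row and column positions — what was in the top-right is now in the bottom-left — a diagonal reflection. The light background has become dark and every shape's color is its complement — a photographic negative.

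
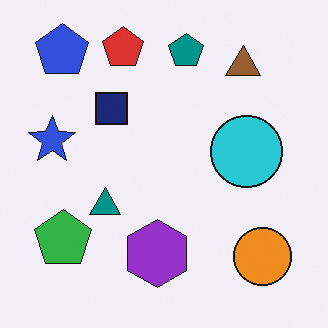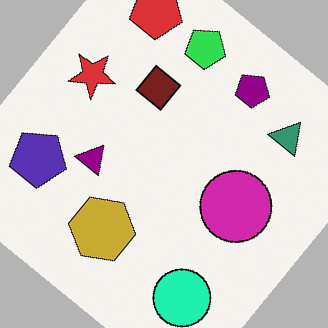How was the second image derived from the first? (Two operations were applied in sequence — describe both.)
Hue-shifted through roughly a third of the color wheel, then rotated clockwise by a large amount — several tens of degrees.

Every shape's color has rotated by the same amount around the hue wheel — a uniform hue shift. Every shape is tilted by the same angle and the image corners show triangular fill wedges — a whole-image rotation by a non-right angle.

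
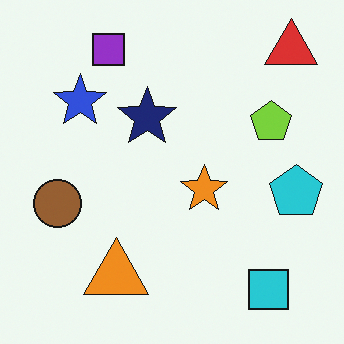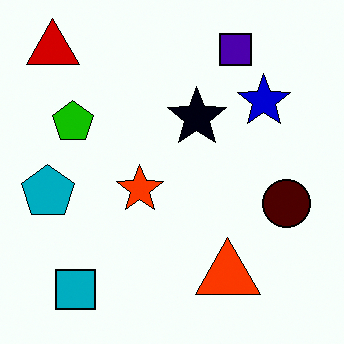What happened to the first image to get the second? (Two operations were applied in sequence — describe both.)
The second image is the first flipped horizontally (left ↔ right), then given much higher contrast.

The cyan pentagon is in the right of the first image and the left of the second — shapes on opposite sides of the vertical midline have swapped in a mirror flip. Tones are pushed away from mid-grey across the whole image — a global contrast change.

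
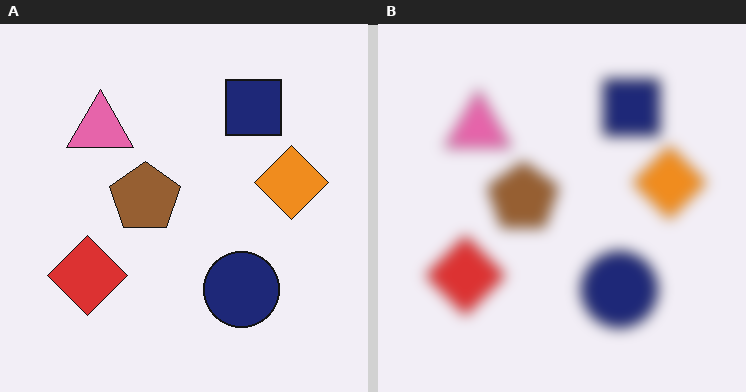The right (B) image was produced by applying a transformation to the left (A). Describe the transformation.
It was strongly gaussian-blurred.

Shape edges and outlines are uniformly softened across the whole image.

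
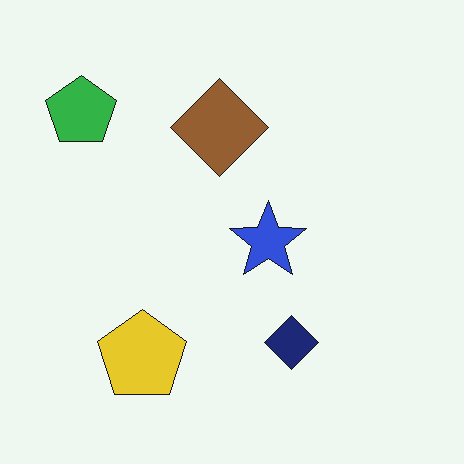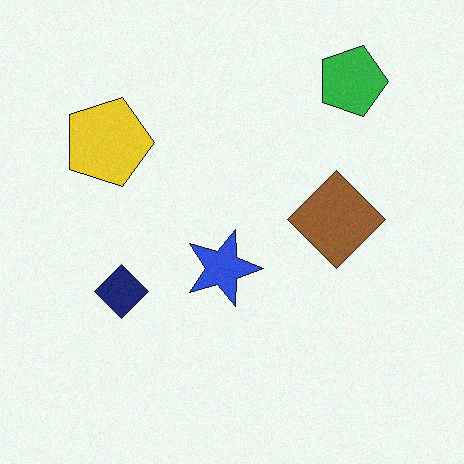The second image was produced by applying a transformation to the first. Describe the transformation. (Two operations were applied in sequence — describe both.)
Rotated 90° clockwise, then degraded with subtle gaussian noise.

The green pentagon sits in the top-left of the first image and the top-right of the second — consistent with a whole-image 90° clockwise rotation. Random speckle covers the whole image, including the flat background.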